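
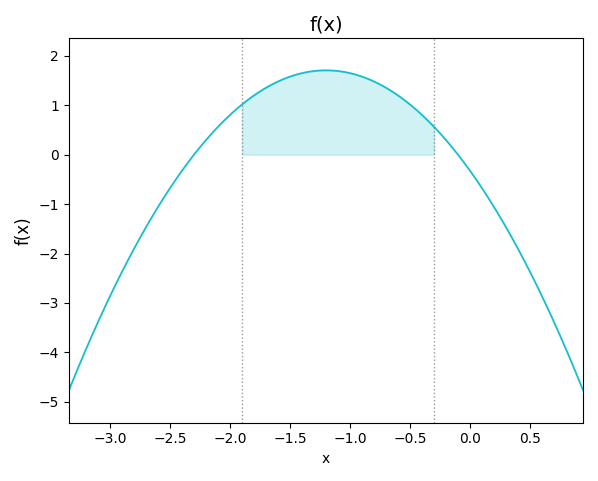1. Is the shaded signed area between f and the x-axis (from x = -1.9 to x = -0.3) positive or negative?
positive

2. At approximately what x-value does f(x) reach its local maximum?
-1.2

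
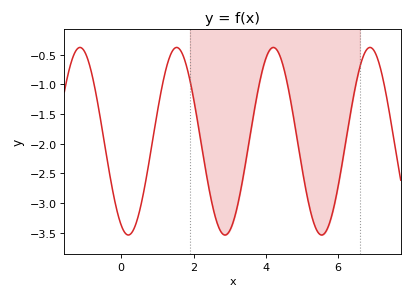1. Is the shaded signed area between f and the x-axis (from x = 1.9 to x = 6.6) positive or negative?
negative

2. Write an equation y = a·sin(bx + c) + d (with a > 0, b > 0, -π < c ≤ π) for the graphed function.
y = 1.58sin(2.35x - 2.03) - 1.96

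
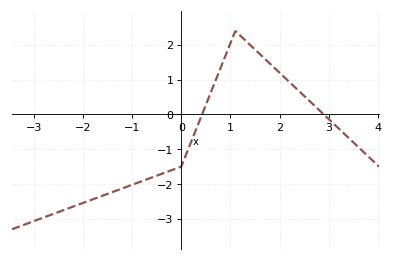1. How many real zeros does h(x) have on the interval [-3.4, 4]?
2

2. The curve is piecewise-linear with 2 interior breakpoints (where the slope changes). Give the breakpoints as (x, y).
(0, -1.5); (1.1, 2.4)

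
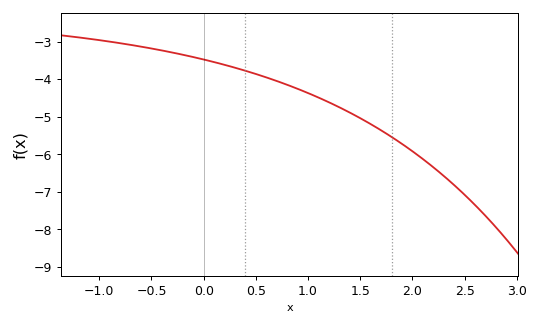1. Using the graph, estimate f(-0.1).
-3.4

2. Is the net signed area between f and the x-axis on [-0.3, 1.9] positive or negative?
negative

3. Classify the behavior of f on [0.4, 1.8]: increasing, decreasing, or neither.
decreasing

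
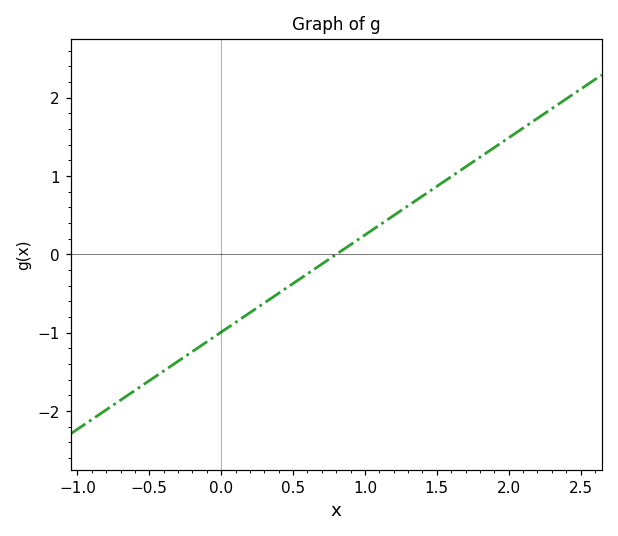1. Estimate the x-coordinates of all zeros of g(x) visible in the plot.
0.8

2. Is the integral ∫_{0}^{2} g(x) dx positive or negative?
positive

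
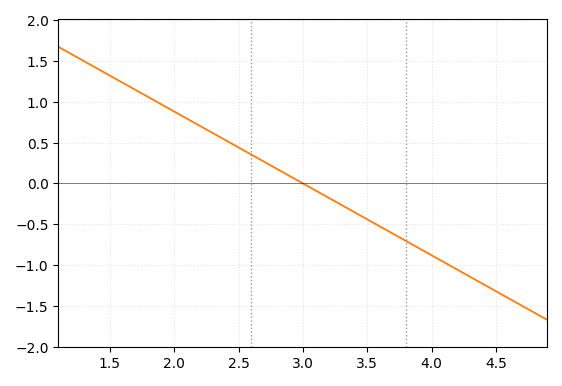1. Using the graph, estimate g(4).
-0.9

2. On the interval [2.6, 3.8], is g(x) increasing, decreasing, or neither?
decreasing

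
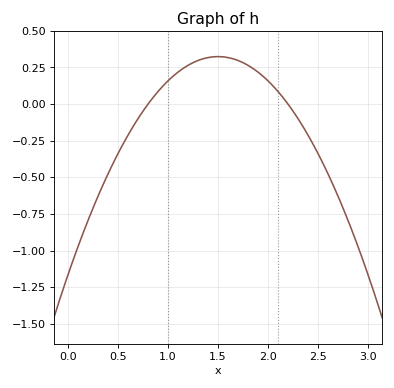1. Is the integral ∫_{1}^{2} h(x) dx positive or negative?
positive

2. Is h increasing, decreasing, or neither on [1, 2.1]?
neither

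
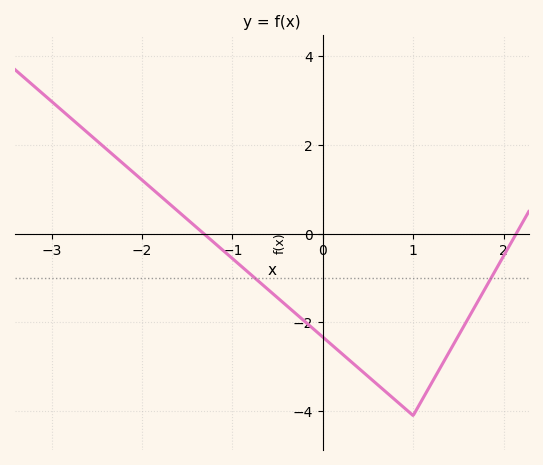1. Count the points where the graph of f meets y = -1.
2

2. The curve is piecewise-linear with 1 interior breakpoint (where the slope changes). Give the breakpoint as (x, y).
(1, -4.1)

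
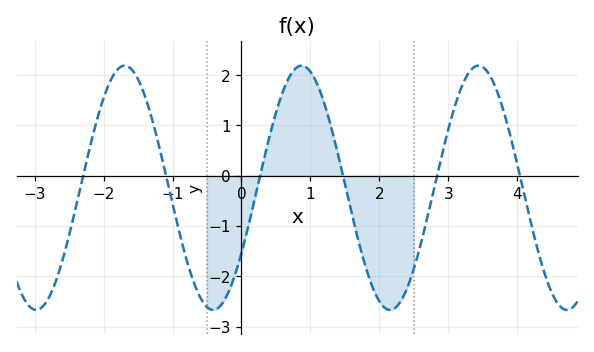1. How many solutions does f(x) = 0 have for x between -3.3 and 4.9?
6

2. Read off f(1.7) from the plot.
-1.3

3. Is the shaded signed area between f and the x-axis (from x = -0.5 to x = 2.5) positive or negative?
negative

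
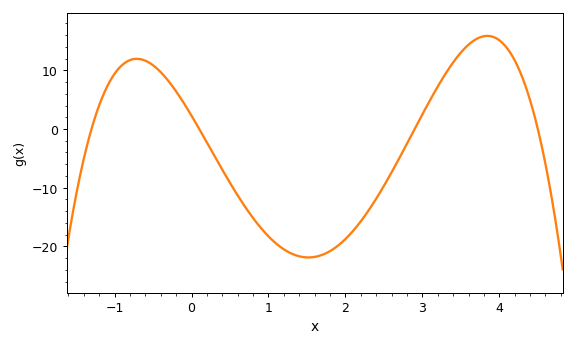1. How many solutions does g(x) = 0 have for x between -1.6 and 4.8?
4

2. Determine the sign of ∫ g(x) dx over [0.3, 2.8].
negative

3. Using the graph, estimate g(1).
-18.3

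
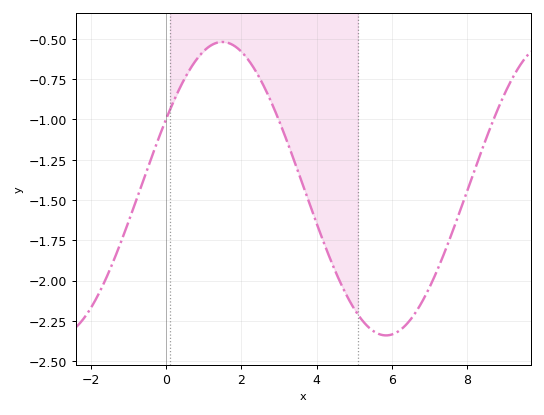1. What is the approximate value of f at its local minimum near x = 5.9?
-2.34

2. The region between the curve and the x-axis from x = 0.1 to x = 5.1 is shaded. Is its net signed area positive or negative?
negative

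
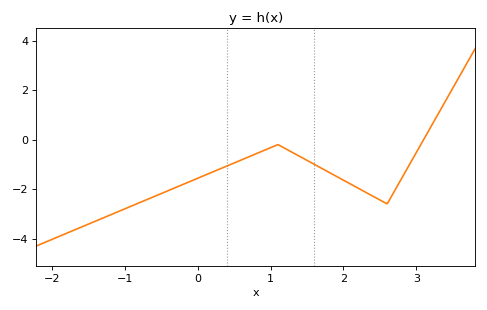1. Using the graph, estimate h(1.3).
-0.52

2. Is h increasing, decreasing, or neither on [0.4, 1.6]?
neither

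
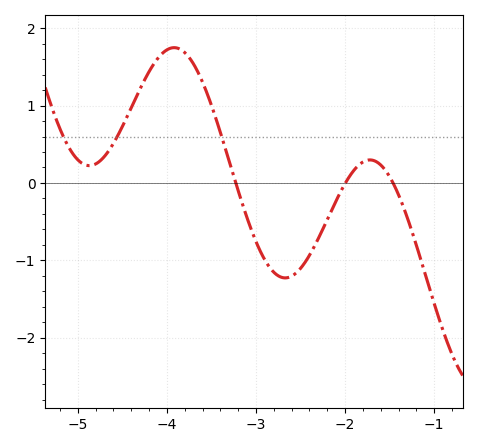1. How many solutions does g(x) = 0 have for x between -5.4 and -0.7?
3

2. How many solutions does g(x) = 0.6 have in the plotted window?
3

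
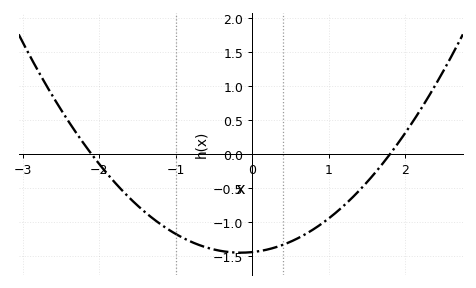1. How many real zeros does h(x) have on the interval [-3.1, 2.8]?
2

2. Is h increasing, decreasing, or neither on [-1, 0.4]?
neither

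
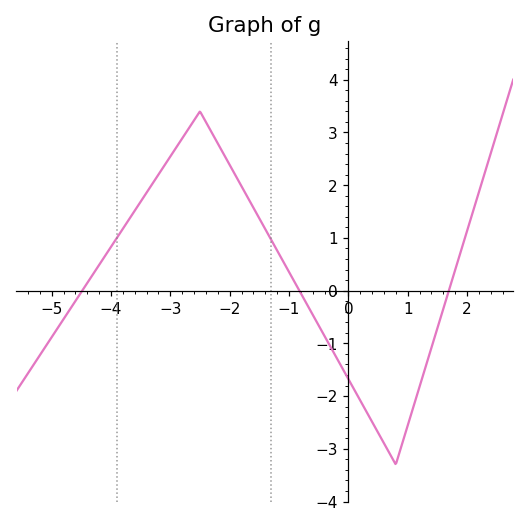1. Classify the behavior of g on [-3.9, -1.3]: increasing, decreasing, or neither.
neither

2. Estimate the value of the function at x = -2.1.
2.6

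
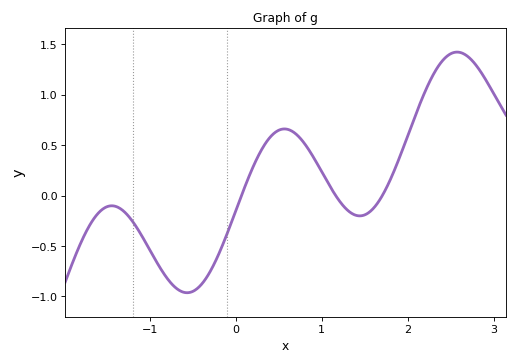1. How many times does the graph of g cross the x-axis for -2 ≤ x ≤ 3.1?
3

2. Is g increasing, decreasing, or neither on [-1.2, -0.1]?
neither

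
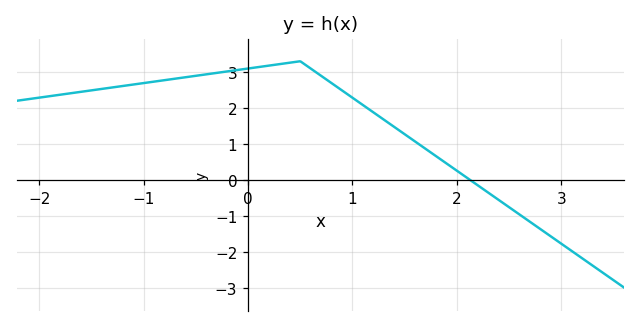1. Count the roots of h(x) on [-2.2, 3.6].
1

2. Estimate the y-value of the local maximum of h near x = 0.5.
3.3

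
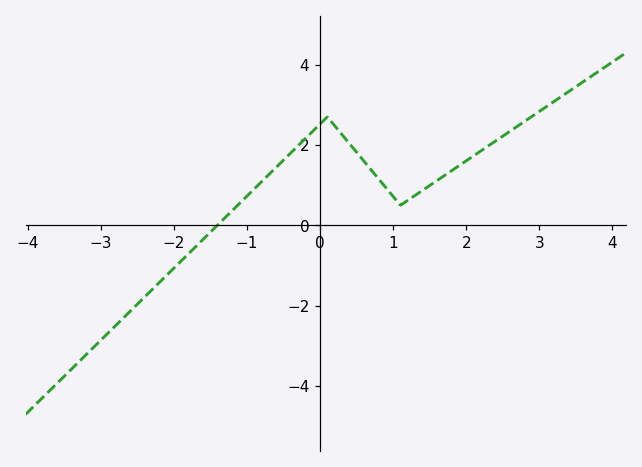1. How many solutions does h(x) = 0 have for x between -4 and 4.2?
1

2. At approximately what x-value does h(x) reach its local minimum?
1.1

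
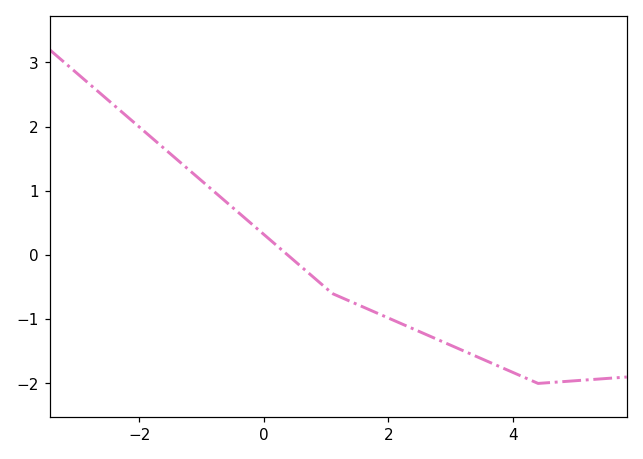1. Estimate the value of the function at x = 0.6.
-0.2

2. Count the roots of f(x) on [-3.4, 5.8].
1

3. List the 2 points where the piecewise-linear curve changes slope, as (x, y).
(1.1, -0.6); (4.4, -2)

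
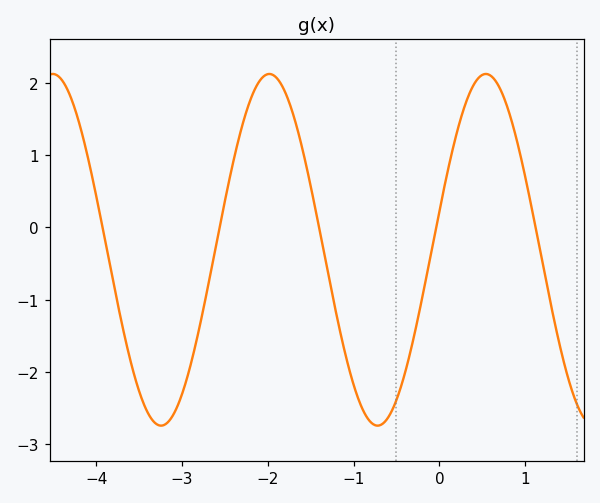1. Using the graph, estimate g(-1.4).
0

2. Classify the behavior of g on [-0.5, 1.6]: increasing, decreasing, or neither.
neither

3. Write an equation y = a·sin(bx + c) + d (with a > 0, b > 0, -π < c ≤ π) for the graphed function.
y = 2.43sin(2.5x + 0.22) - 0.31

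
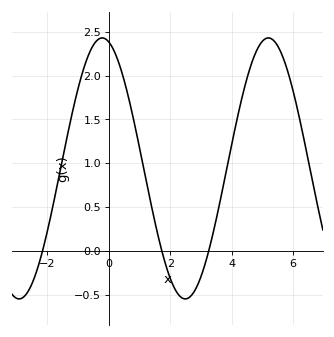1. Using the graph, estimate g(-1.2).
1.55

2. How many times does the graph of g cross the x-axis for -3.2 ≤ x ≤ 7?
3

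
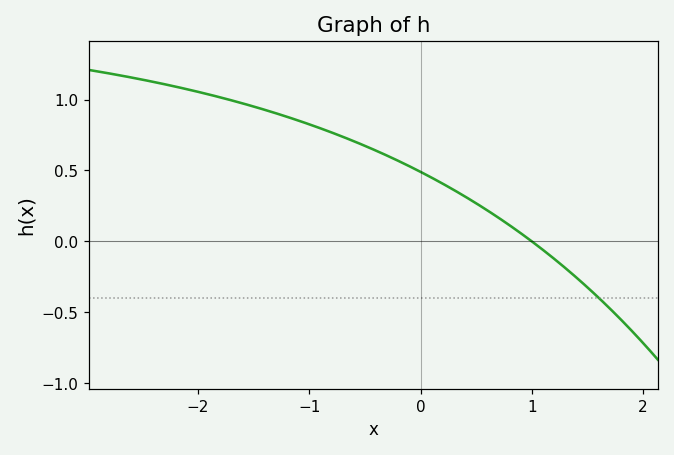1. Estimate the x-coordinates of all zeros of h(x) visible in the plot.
1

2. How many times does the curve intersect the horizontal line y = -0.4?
1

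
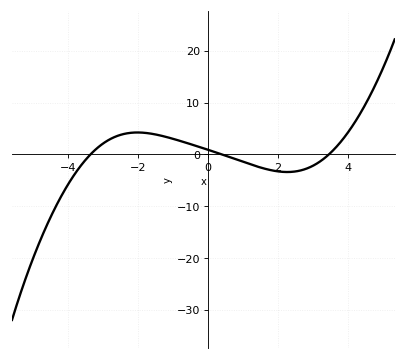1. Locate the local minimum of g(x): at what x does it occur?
2.26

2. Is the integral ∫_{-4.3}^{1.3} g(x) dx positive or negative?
positive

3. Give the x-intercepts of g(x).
-3.35, 0.386, 3.46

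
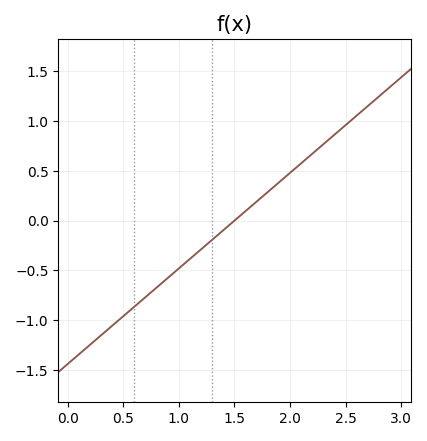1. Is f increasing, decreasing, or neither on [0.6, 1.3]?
increasing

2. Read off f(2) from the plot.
0.5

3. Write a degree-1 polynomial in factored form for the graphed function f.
y = 0.96(x - 1.5)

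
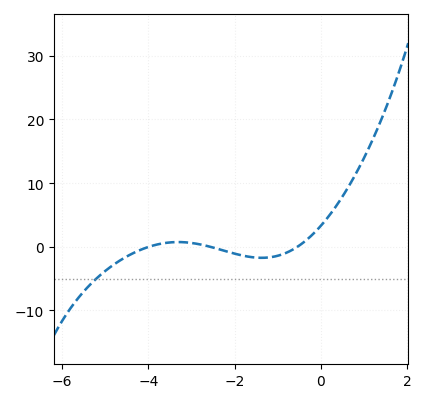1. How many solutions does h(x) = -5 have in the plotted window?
1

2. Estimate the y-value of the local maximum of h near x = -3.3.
0.743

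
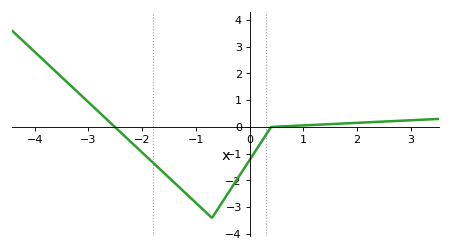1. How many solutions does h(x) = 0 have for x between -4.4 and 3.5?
2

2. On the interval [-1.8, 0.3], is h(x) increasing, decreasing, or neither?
neither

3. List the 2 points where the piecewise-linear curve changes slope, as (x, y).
(-0.7, -3.4); (0.4, 0)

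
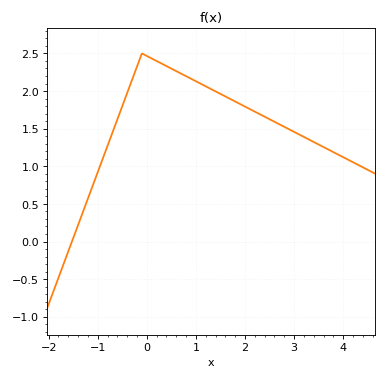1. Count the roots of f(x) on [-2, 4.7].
1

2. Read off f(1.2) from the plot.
2.06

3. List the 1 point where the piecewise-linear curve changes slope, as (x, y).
(-0.1, 2.5)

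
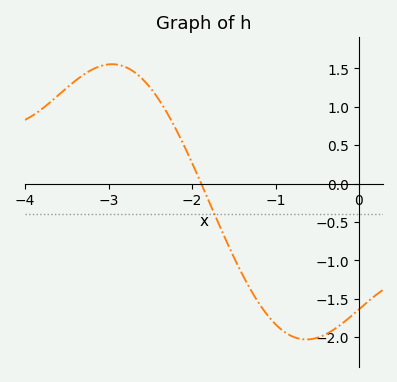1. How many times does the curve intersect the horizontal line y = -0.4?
1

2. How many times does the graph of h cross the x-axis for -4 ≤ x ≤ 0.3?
1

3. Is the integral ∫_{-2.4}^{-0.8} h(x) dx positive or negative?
negative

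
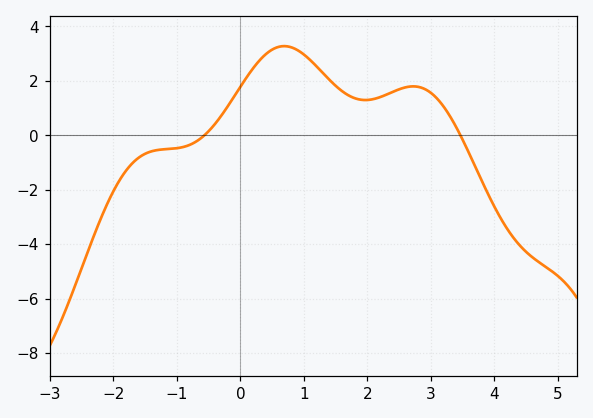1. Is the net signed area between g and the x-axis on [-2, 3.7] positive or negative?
positive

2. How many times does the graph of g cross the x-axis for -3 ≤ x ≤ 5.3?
2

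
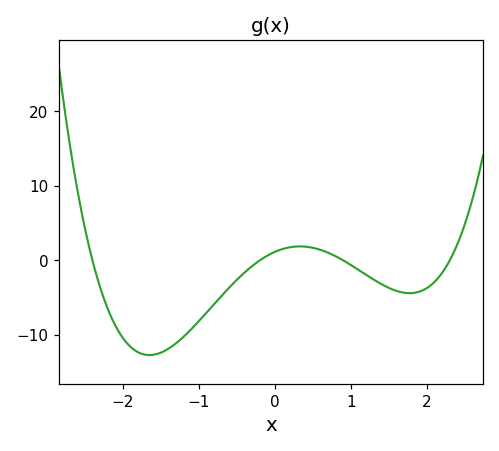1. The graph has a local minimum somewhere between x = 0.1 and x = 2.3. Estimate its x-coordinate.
1.77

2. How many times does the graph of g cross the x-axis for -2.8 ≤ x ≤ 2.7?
4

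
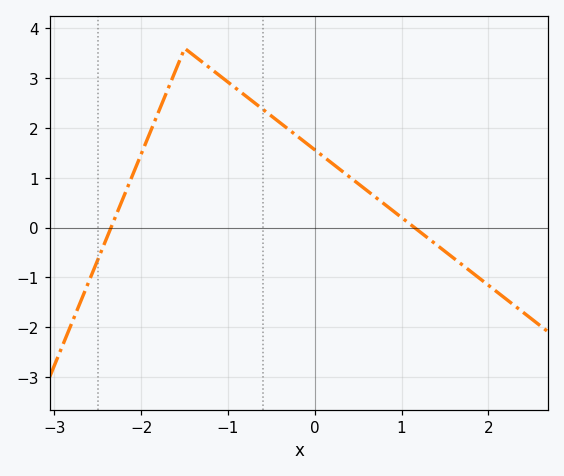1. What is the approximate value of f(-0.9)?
2.78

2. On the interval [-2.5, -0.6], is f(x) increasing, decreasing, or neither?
neither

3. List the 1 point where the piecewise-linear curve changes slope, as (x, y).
(-1.5, 3.6)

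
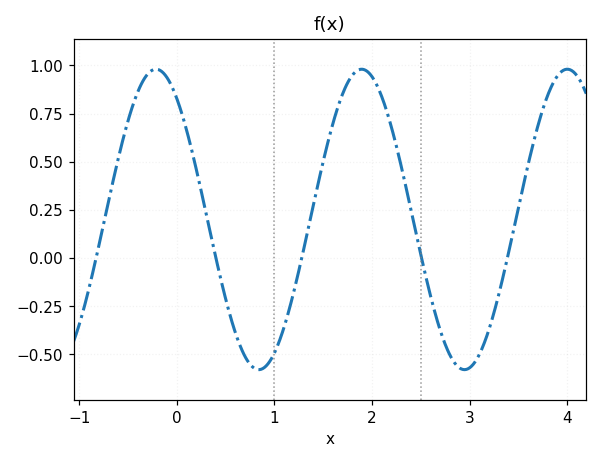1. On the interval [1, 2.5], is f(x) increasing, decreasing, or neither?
neither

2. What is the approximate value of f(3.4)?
0.02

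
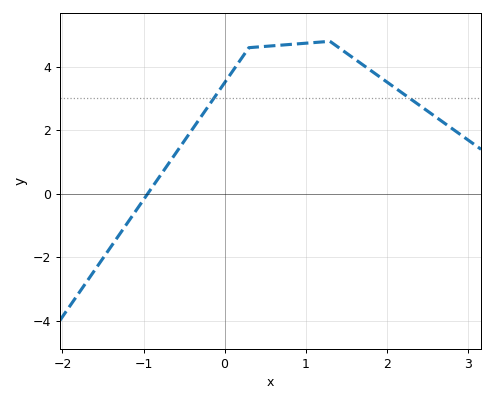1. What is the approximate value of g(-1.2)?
-0.925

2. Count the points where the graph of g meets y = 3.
2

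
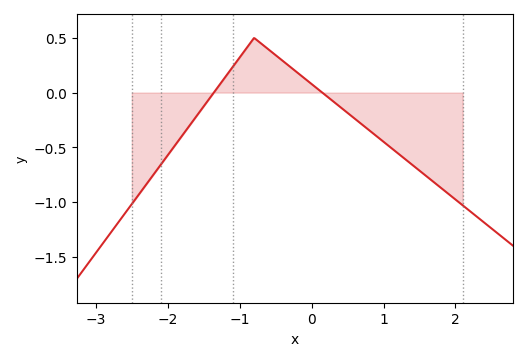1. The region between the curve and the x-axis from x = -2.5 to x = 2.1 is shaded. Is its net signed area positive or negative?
negative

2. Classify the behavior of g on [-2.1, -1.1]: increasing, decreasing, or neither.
increasing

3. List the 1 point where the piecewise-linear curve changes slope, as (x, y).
(-0.8, 0.5)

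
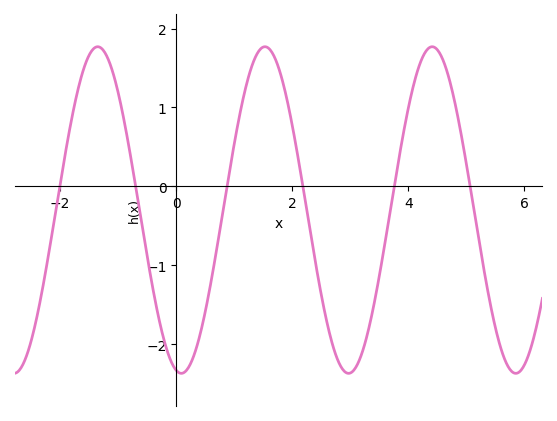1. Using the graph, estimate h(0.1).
-2.4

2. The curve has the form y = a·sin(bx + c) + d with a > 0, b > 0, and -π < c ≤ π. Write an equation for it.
y = 2.07sin(2.2x - 1.8) - 0.3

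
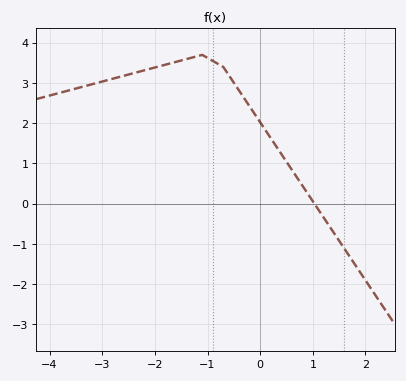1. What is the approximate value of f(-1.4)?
3.6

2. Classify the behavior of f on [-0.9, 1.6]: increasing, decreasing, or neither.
decreasing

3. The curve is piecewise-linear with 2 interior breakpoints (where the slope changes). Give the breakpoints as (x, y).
(-1.1, 3.7); (-0.7, 3.4)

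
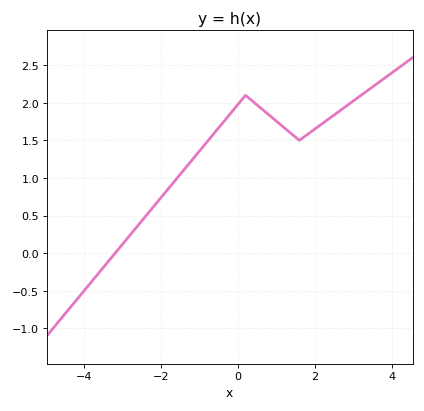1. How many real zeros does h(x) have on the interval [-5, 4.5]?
1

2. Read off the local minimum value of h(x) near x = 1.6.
1.5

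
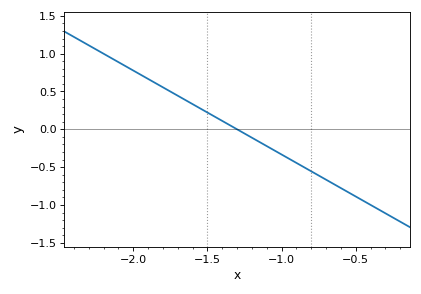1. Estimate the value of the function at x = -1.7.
0.45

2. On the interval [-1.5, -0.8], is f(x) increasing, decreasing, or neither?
decreasing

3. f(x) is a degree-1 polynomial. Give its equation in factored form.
y = -1.11(x + 1.3)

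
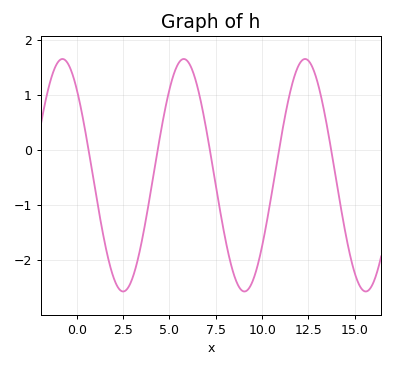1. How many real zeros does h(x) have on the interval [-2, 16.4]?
5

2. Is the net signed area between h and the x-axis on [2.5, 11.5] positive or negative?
negative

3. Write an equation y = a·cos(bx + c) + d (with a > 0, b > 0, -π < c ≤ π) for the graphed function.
y = 2.11cos(0.96x + 0.74) - 0.46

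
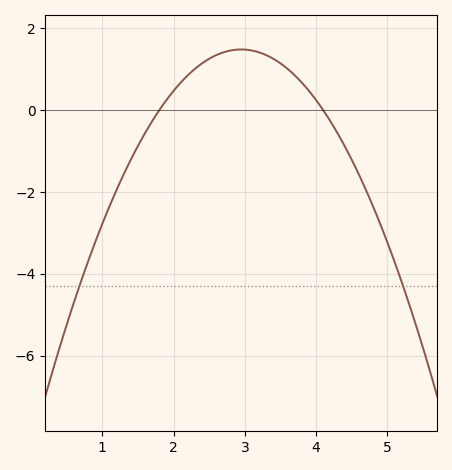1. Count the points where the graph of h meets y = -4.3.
2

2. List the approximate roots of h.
1.8, 4.1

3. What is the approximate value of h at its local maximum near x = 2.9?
1.4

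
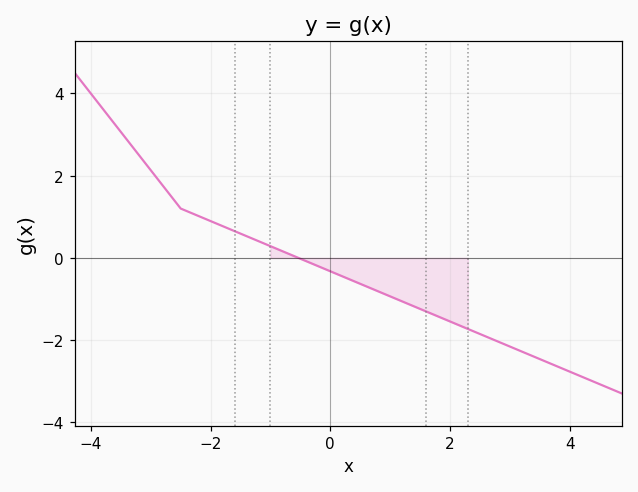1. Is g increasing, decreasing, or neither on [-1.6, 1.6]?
decreasing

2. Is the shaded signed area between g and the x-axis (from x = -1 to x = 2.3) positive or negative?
negative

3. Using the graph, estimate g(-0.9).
0.2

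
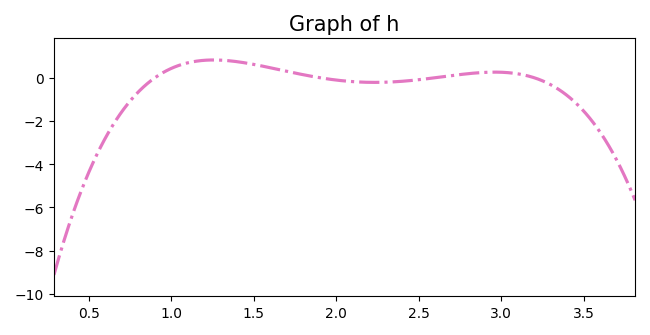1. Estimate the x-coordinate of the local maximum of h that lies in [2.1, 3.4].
2.96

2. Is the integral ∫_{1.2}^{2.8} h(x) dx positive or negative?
positive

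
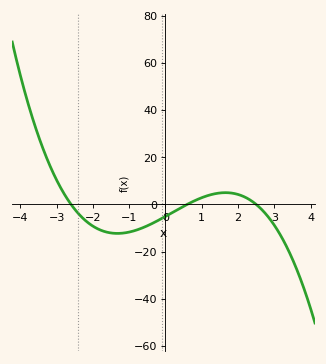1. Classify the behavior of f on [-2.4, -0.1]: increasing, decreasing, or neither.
neither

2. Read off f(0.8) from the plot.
2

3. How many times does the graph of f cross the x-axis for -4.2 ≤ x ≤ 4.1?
3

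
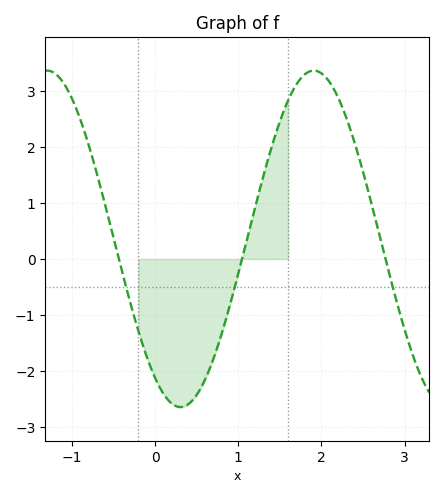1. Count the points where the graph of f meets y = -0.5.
3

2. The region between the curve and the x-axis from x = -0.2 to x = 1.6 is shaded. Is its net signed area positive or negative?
negative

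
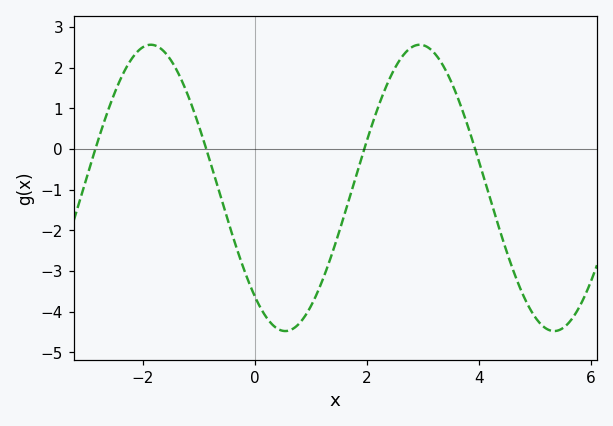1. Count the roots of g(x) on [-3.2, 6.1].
4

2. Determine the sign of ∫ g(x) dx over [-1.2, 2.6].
negative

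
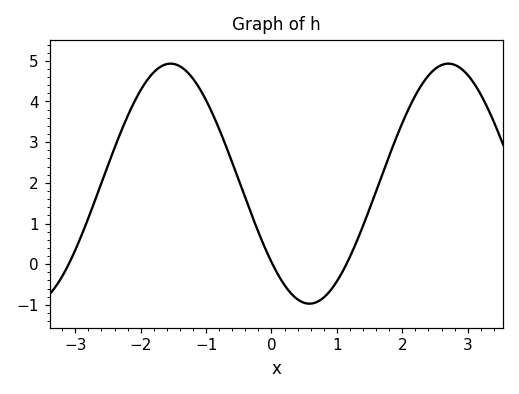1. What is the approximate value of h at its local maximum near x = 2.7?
4.9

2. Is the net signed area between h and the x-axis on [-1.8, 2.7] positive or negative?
positive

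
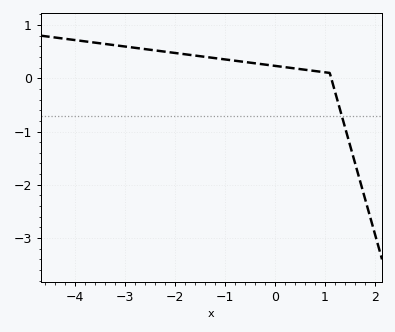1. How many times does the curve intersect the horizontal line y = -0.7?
1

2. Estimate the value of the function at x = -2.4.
0.523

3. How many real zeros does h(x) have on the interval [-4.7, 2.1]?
1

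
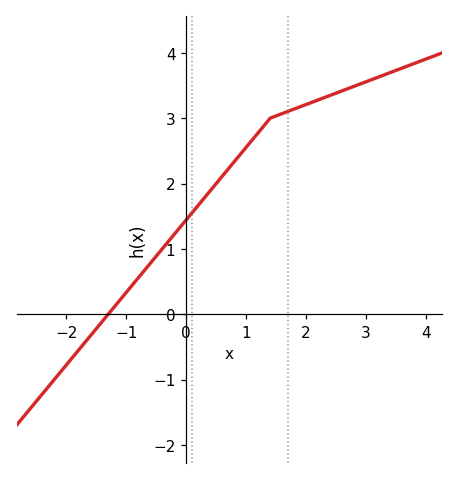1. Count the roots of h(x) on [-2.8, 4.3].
1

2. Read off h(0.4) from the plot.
1.89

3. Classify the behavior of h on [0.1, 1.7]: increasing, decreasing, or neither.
increasing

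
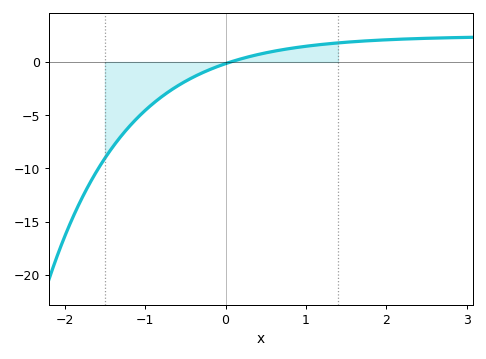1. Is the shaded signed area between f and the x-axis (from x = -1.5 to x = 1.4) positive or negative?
negative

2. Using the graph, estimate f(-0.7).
-2.76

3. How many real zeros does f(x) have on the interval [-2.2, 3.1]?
1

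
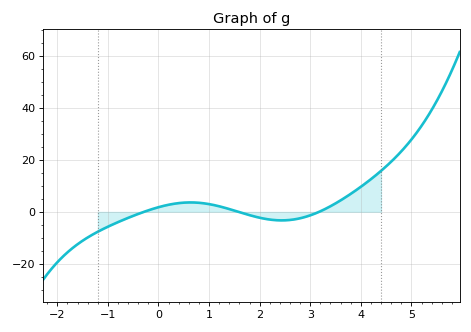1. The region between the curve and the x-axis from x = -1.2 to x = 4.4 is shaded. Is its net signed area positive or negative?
positive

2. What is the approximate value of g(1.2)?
2.14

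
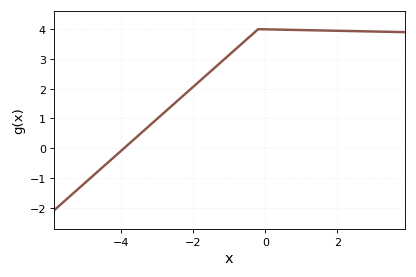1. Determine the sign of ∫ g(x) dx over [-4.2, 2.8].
positive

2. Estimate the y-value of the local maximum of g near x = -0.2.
4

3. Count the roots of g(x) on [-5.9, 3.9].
1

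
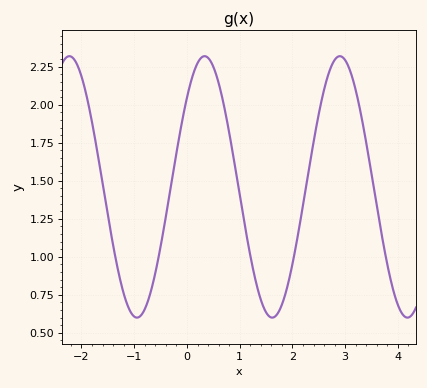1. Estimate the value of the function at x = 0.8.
1.82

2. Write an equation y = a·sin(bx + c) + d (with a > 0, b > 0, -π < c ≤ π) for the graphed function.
y = 0.86sin(2.5x + 0.75) + 1.46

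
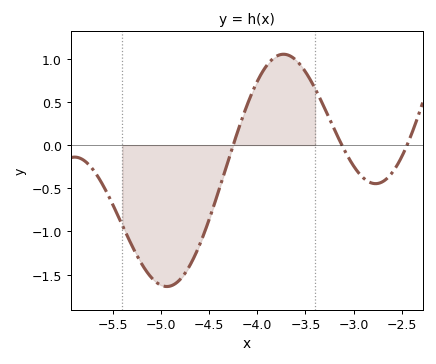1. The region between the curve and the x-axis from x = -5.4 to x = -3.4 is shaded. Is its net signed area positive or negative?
negative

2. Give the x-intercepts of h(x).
-4.25, -3.12, -2.45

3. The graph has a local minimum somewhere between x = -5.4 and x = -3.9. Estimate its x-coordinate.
-4.94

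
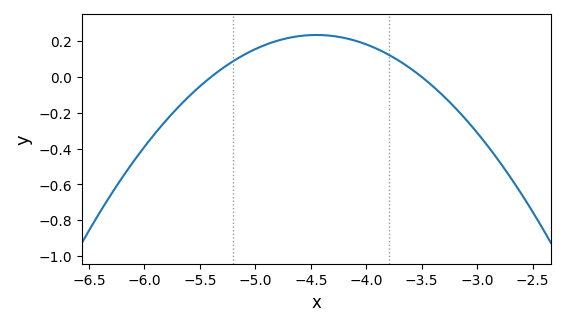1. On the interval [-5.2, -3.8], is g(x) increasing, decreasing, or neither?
neither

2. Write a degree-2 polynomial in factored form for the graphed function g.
y = -0.26(x + 5.4)(x + 3.5)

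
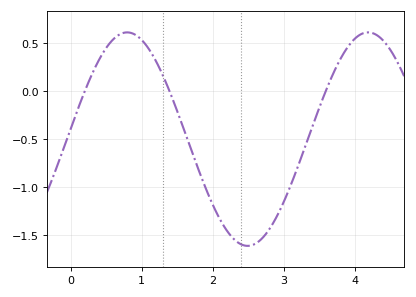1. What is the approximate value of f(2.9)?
-1.31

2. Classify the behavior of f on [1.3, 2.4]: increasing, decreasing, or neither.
decreasing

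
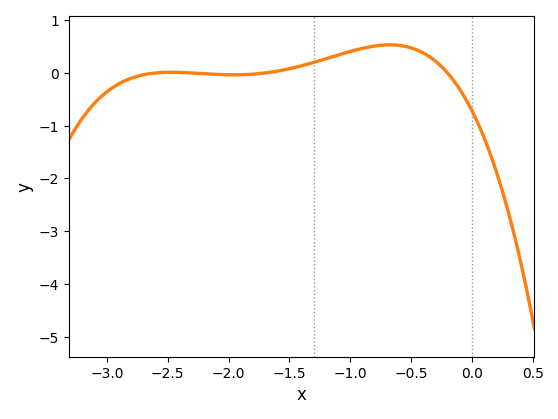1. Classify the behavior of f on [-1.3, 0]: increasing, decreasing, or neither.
neither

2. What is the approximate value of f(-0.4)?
0.4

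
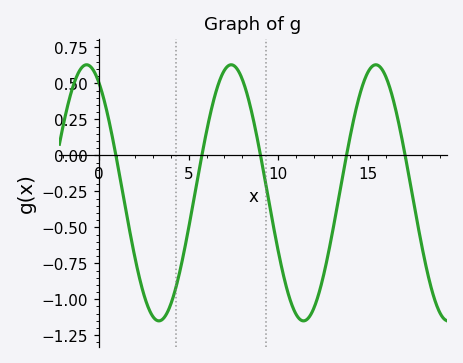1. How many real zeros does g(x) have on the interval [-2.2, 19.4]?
5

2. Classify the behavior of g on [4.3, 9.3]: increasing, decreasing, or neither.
neither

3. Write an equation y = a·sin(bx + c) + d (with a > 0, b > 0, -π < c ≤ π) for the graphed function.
y = 0.89sin(0.78x + 2.1) - 0.26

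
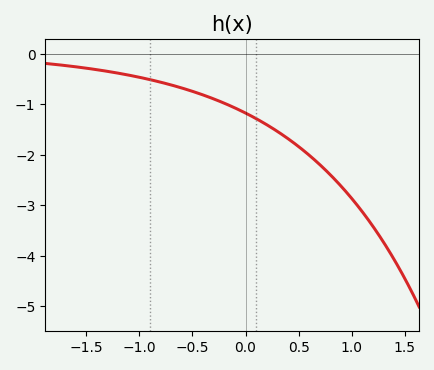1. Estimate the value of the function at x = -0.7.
-0.6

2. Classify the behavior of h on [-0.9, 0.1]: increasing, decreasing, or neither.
decreasing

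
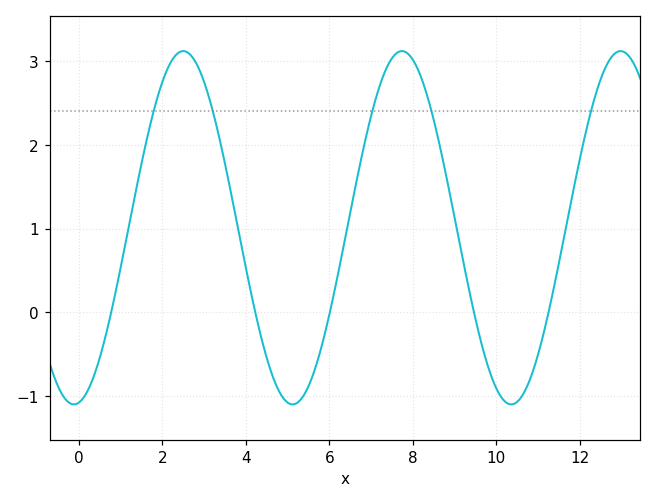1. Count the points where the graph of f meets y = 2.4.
5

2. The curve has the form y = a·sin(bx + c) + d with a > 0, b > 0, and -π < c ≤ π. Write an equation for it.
y = 2.11sin(1.2x - 1.43) + 1.01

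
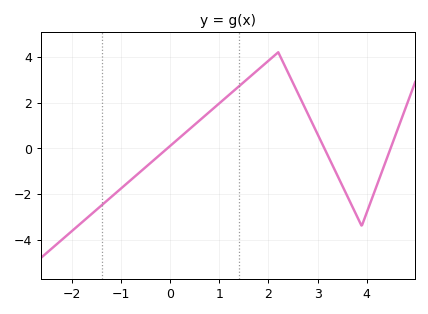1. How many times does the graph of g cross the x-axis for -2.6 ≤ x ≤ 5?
3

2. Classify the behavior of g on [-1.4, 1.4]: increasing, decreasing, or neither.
increasing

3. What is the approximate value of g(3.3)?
-0.8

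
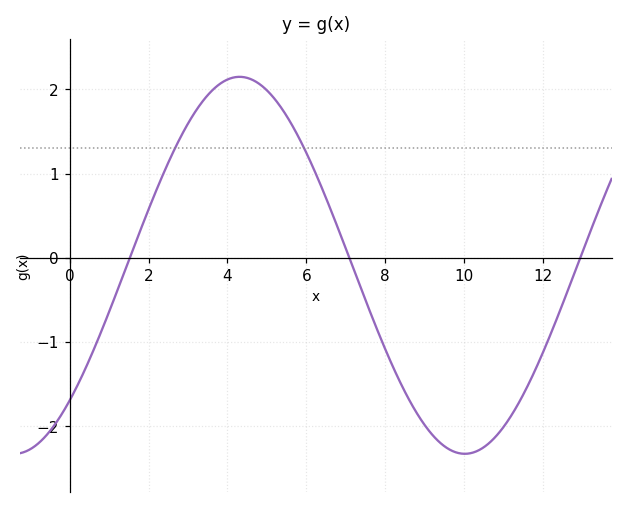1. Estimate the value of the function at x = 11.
-2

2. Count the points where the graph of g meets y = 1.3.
2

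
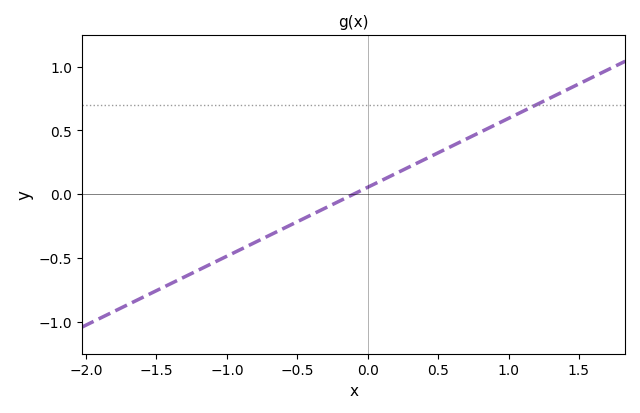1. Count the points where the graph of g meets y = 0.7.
1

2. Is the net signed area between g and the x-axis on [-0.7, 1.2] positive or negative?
positive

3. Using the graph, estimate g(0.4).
0.27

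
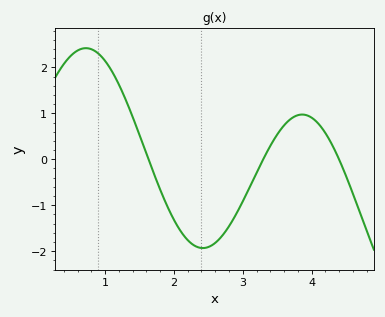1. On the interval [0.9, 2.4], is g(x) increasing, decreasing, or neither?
decreasing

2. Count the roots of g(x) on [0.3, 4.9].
3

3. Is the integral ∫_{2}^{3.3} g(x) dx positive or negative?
negative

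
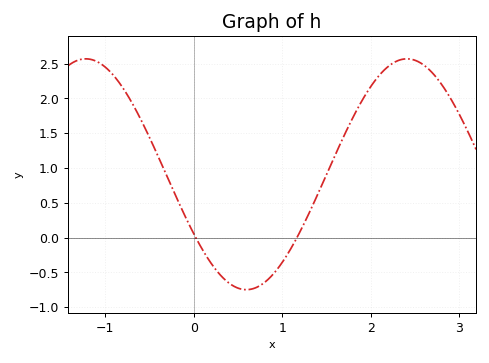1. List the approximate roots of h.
0.022, 1.17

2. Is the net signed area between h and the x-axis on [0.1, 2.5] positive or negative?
positive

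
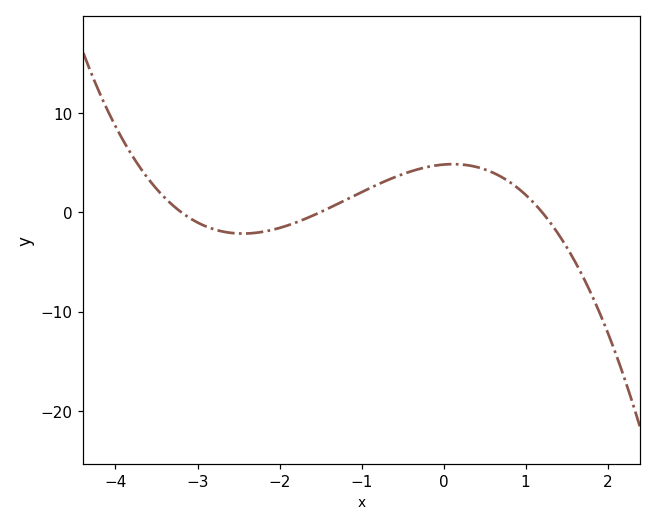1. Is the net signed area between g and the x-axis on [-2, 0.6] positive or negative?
positive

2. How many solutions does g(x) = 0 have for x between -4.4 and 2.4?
3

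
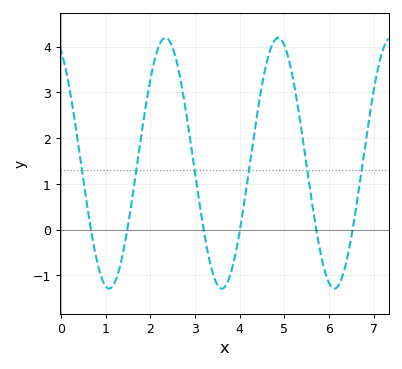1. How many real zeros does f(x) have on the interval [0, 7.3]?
6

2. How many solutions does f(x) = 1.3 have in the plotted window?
6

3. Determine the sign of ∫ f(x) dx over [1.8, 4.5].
positive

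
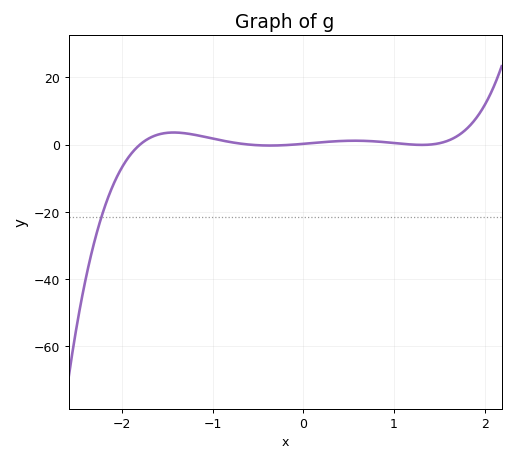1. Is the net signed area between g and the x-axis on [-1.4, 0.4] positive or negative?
positive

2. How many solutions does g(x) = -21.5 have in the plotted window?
1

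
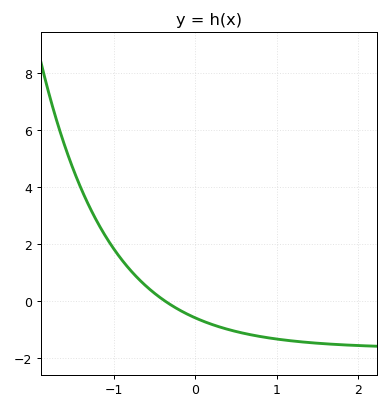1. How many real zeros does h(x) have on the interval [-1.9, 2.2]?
1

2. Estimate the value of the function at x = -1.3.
3.3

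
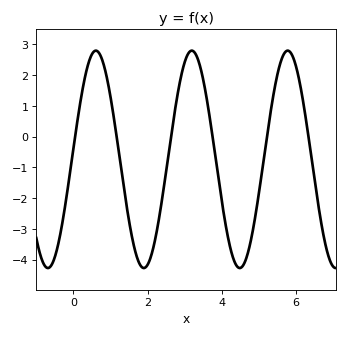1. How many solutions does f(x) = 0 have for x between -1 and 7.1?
6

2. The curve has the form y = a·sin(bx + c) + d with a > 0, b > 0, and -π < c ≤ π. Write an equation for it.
y = 3.53sin(2.43x + 0.1) - 0.74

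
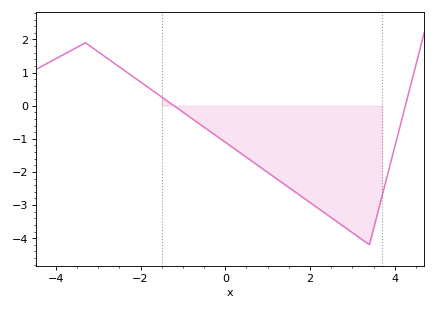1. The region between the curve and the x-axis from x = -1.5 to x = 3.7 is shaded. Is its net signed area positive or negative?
negative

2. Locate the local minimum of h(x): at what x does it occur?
3.4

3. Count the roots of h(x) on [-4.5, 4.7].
2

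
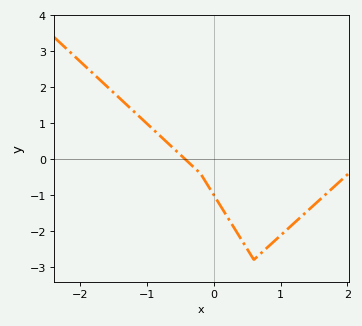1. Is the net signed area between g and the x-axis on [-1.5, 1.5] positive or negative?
negative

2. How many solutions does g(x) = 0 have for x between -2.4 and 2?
1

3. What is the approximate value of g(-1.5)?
1.85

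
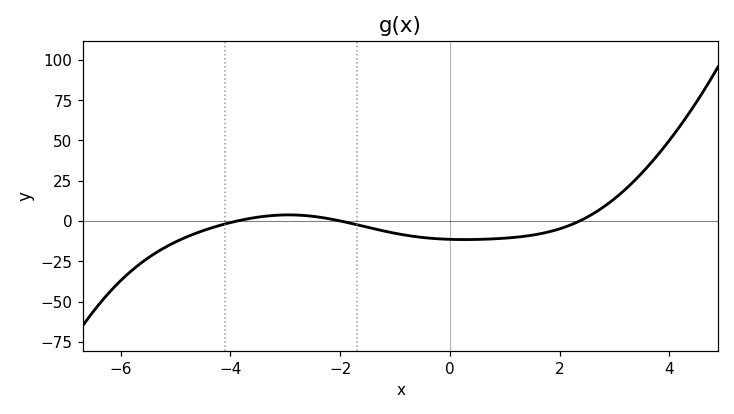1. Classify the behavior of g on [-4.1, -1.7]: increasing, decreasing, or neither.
neither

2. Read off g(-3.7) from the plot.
1.24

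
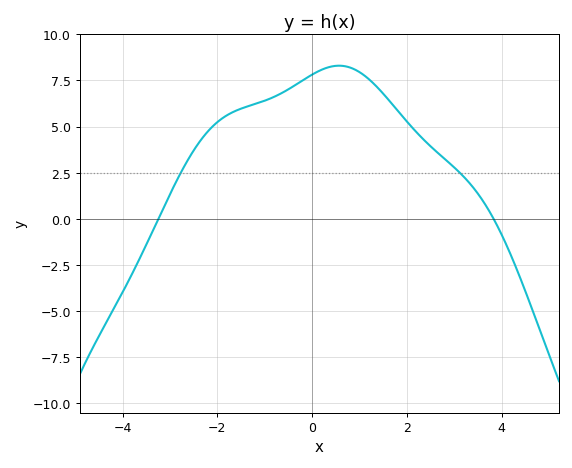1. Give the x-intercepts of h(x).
-3.2, 3.8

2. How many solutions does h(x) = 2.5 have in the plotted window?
2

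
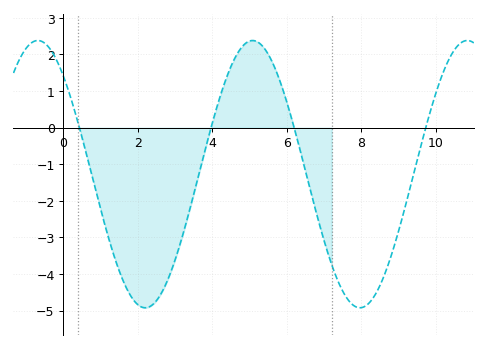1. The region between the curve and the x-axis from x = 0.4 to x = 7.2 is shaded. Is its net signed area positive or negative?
negative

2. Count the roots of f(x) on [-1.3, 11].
4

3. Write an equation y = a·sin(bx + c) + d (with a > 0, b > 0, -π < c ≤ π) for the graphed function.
y = 3.65sin(1.1x + 2.3) - 1.27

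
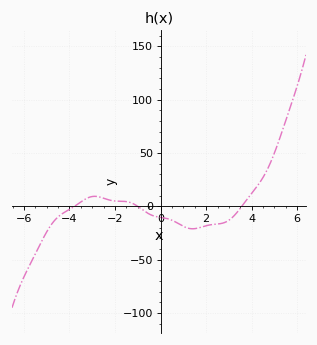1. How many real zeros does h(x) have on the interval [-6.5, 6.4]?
3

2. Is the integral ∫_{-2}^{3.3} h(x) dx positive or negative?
negative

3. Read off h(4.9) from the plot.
45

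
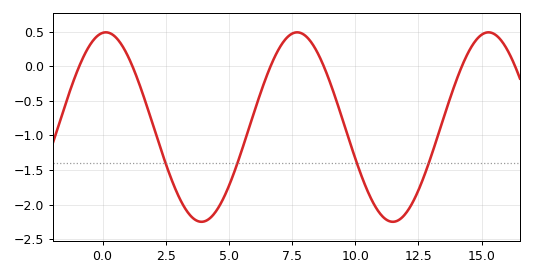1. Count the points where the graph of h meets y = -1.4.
4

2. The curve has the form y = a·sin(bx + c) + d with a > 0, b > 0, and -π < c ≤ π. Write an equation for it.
y = 1.37sin(0.83x + 1.46) - 0.88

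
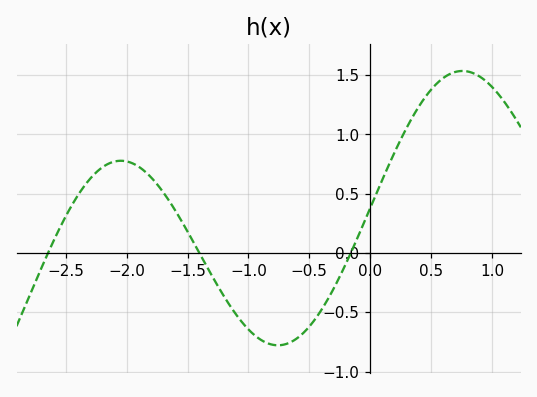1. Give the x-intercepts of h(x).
-2.6, -1.4, -0.2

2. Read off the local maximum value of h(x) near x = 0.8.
1.55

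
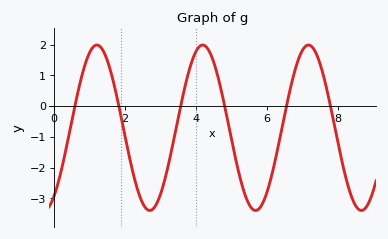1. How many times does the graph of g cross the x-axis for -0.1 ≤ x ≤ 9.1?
6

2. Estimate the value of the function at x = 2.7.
-3.4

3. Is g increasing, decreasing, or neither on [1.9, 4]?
neither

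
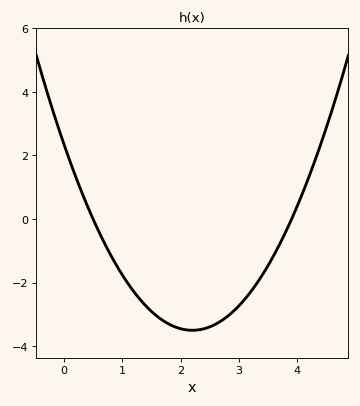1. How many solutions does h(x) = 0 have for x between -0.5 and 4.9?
2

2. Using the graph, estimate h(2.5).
-3.39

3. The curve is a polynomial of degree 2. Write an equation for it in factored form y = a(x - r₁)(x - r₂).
y = 1.21(x - 0.5)(x - 3.9)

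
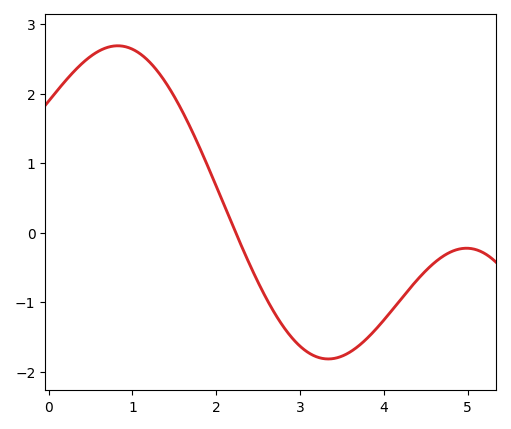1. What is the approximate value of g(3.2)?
-1.79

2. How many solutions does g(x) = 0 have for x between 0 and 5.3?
1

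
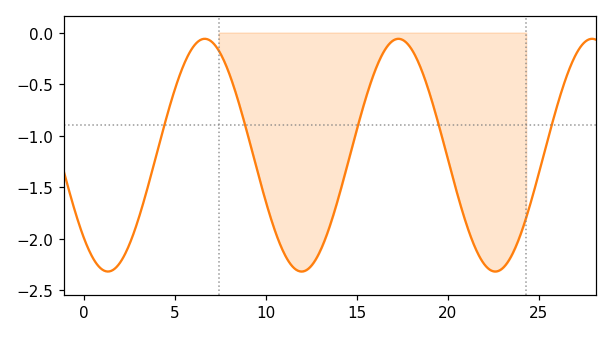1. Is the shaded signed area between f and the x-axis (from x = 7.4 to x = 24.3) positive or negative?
negative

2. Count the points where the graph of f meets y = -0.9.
5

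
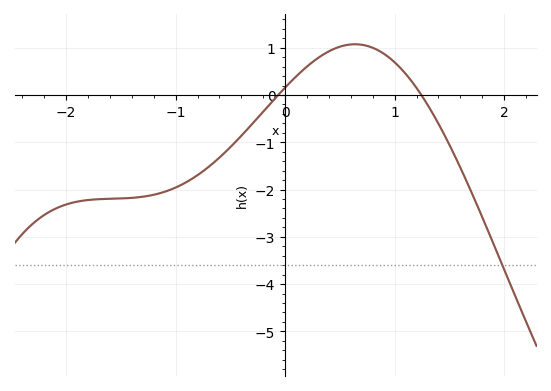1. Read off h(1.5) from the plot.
-1.05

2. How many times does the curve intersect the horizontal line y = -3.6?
1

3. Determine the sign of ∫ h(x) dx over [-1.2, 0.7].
negative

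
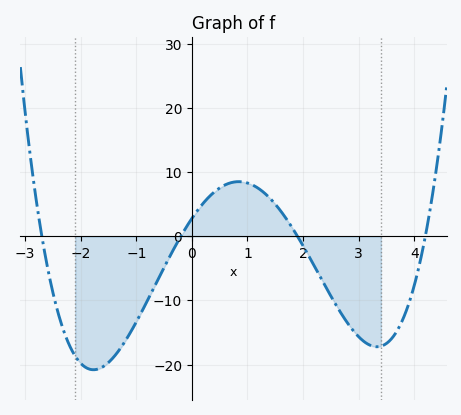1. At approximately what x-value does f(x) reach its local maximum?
0.8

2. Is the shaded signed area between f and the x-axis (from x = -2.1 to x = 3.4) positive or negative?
negative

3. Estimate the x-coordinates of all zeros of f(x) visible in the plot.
-2.8, -0.2, 2, 4.2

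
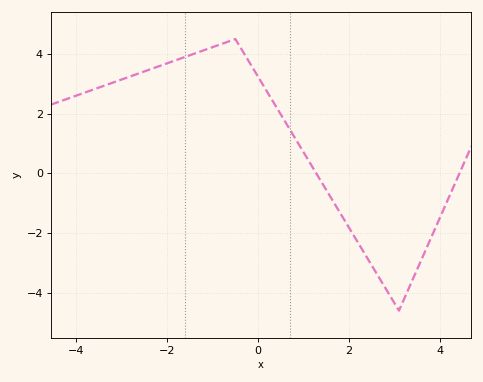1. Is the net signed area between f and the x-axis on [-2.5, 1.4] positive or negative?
positive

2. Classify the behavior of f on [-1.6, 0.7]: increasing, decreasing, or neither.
neither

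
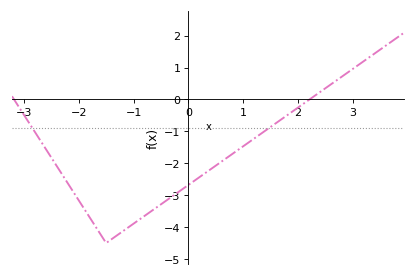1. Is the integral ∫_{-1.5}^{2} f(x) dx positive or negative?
negative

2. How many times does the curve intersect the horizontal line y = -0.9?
2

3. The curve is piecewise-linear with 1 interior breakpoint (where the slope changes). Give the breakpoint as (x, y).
(-1.5, -4.5)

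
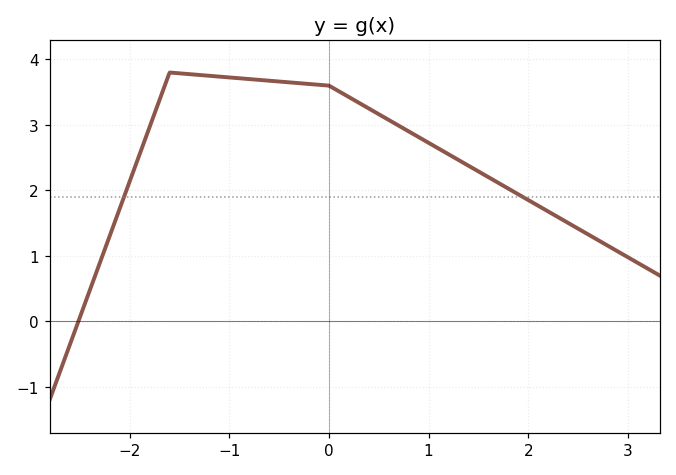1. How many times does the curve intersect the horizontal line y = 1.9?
2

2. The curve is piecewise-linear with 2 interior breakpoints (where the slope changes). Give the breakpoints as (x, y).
(-1.6, 3.8); (0, 3.6)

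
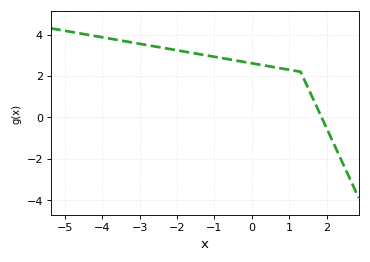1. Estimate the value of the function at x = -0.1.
2.64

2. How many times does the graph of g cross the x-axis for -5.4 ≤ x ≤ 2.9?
1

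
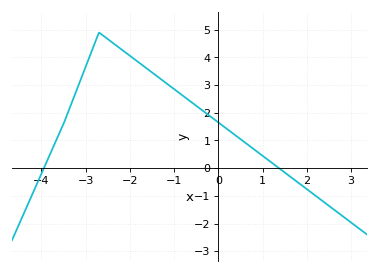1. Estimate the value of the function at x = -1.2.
3.1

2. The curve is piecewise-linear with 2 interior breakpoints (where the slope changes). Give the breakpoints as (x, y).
(-3.5, 1.6); (-2.7, 4.9)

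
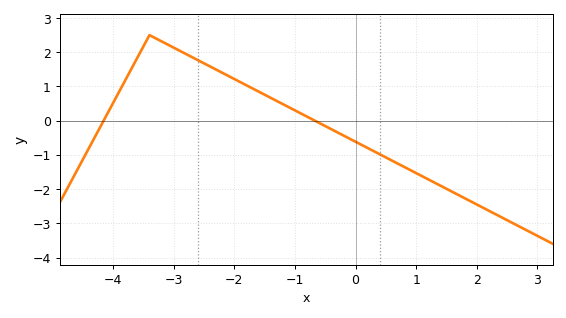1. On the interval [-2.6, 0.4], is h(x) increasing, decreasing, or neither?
decreasing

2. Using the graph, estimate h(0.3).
-0.89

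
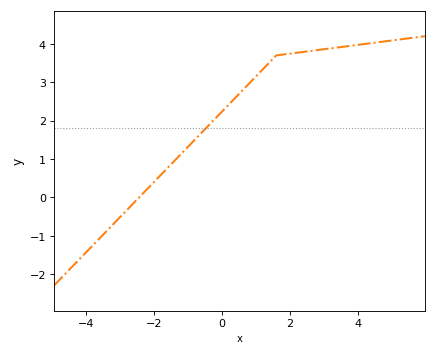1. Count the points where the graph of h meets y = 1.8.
1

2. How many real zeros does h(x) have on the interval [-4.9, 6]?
1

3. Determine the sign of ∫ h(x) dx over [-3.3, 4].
positive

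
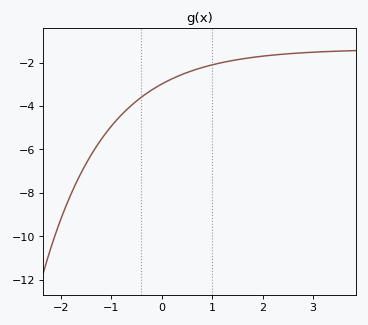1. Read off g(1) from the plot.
-2.11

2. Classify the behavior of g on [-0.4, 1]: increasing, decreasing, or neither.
increasing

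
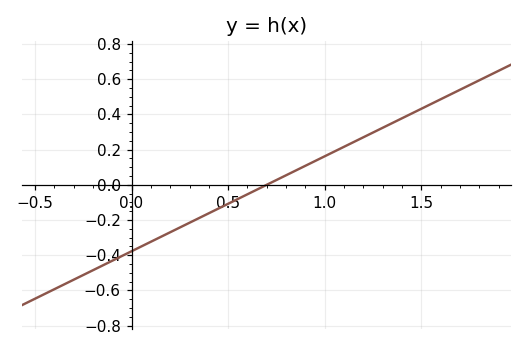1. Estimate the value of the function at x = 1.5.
0.44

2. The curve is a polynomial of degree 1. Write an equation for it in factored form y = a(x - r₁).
y = 0.54(x - 0.7)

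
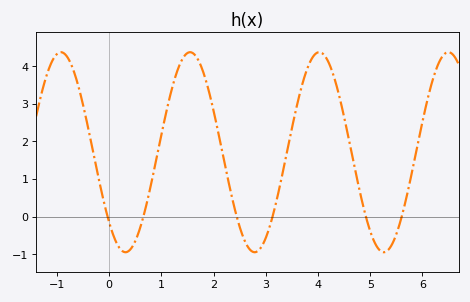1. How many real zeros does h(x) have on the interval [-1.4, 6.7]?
6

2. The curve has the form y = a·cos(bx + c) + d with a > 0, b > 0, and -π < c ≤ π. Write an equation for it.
y = 2.66cos(2.54x + 2.35) + 1.71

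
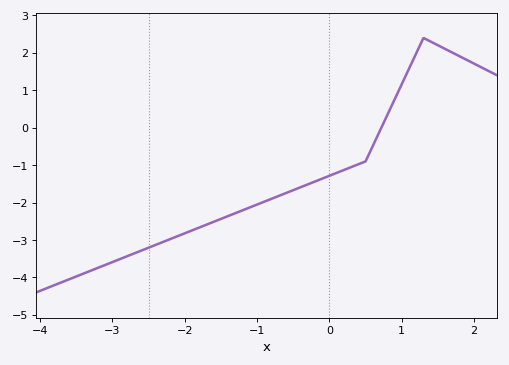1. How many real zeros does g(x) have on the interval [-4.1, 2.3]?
1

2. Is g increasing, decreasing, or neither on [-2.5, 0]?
increasing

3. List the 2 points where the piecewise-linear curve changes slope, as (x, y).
(0.5, -0.9); (1.3, 2.4)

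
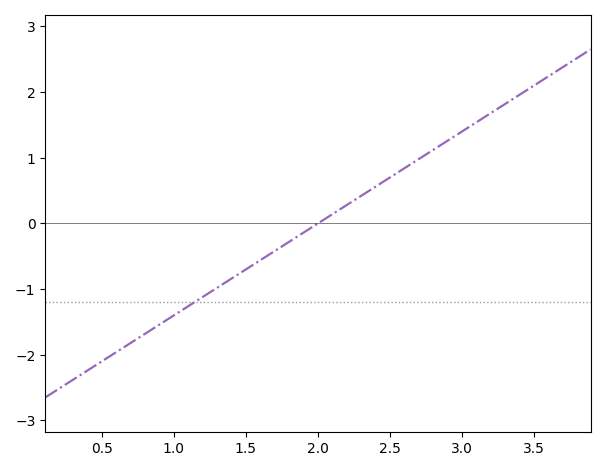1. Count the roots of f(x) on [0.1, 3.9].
1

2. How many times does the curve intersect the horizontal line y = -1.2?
1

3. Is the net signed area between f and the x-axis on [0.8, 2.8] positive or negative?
negative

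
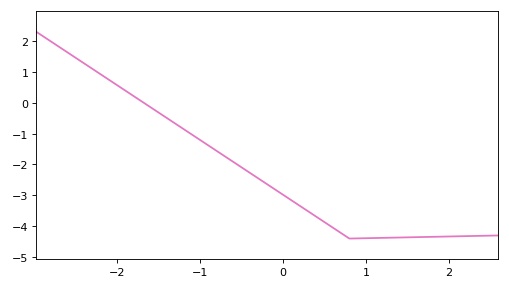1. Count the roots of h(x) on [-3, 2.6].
1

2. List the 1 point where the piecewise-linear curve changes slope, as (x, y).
(0.8, -4.4)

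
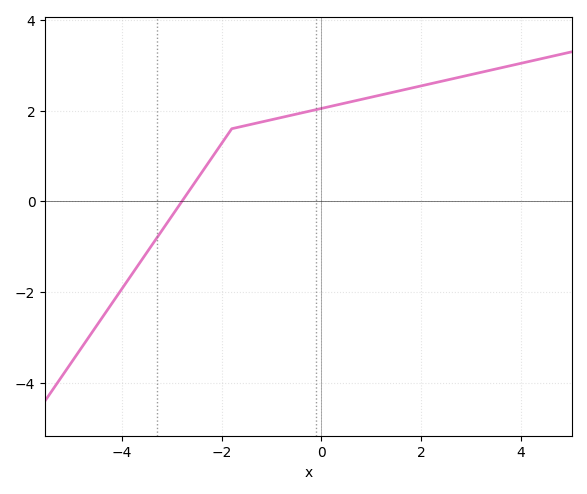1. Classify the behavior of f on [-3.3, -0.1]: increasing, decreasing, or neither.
increasing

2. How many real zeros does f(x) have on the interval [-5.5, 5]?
1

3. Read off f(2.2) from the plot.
2.59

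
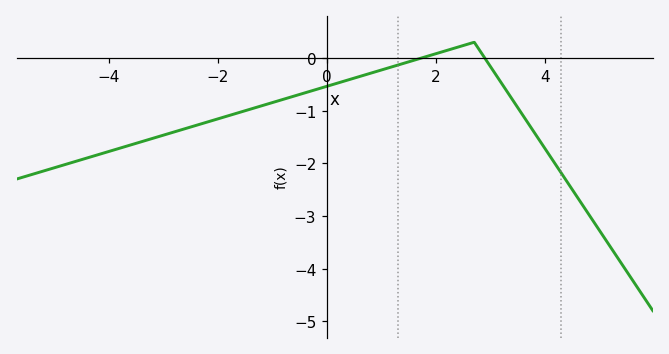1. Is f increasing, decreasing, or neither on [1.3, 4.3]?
neither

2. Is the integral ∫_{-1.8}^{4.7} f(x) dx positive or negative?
negative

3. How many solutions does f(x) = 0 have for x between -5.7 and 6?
2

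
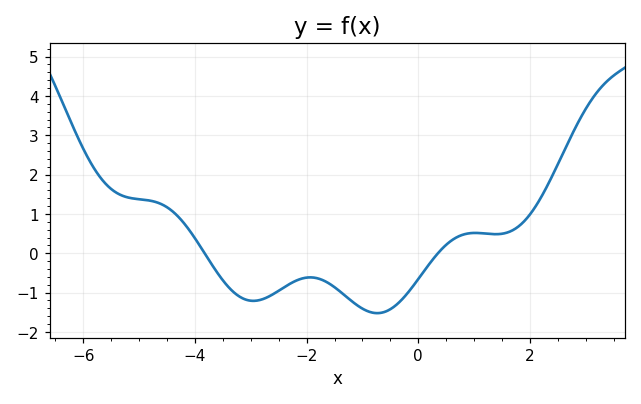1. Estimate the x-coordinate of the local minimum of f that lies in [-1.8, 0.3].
-0.734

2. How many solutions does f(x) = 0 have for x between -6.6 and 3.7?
2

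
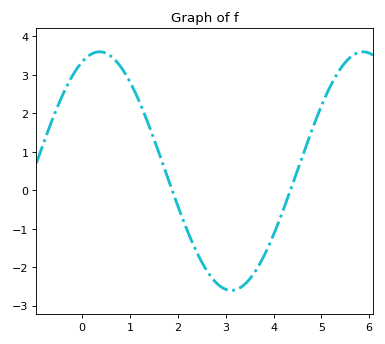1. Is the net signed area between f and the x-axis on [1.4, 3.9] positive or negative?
negative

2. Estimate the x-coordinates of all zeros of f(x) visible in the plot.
1.9, 4.4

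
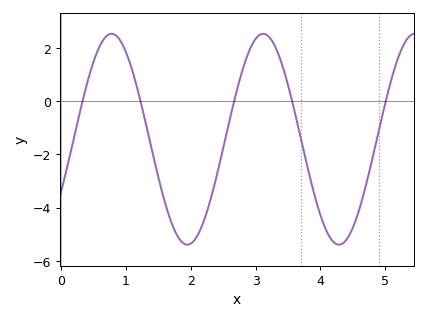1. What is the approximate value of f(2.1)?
-5.07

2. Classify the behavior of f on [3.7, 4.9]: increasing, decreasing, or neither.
neither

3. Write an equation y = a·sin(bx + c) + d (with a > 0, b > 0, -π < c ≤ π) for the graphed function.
y = 3.96sin(2.69x - 0.53) - 1.43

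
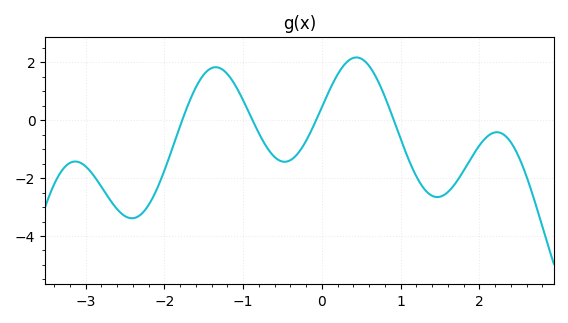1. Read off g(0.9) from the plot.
0.1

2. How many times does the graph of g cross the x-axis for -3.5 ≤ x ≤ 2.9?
4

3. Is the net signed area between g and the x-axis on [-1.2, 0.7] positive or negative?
positive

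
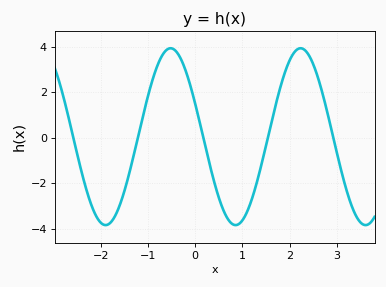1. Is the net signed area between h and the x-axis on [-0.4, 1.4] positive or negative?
negative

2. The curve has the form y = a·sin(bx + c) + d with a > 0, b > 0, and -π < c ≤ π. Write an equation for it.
y = 3.89sin(2.28x + 2.76) + 0.04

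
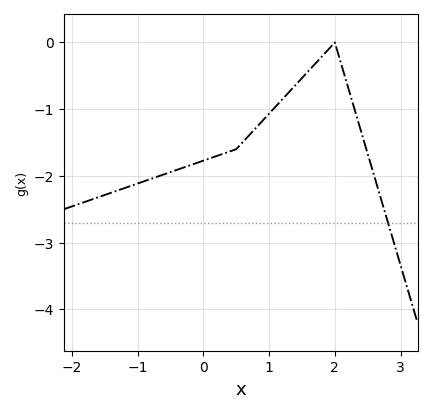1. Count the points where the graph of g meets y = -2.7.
1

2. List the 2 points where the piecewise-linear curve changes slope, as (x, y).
(0.5, -1.6); (2, 0)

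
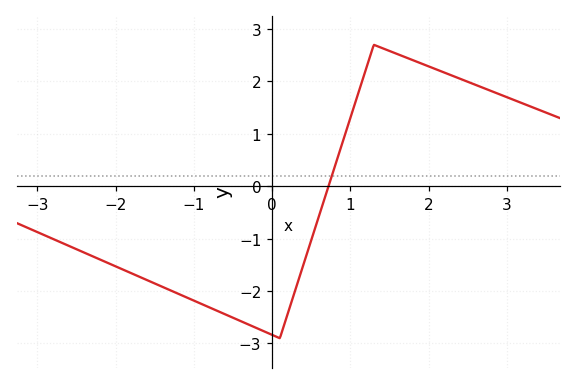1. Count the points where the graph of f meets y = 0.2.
1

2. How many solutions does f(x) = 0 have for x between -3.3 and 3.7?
1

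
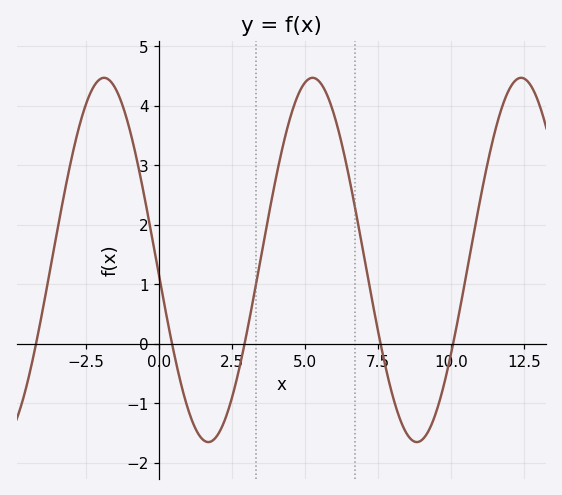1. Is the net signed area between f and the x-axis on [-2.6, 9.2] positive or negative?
positive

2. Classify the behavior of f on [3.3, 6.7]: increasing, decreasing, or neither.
neither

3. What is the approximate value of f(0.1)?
0.9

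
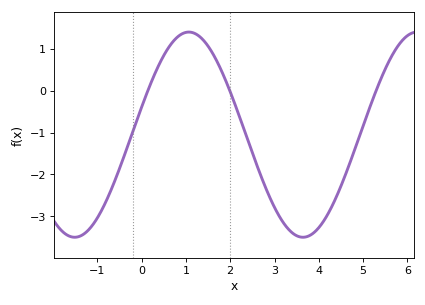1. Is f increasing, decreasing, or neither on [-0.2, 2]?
neither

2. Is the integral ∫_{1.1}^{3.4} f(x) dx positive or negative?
negative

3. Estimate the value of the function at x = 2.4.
-1.19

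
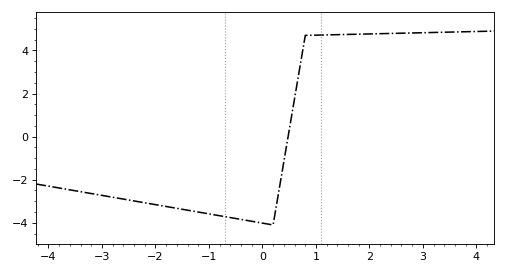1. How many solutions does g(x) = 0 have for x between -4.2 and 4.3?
1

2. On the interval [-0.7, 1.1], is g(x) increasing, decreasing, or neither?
neither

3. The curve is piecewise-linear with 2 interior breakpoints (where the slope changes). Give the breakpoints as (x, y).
(0.2, -4.1); (0.8, 4.7)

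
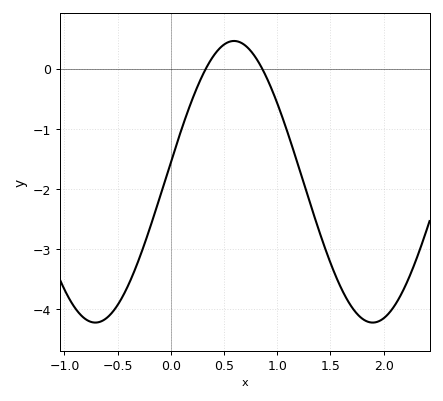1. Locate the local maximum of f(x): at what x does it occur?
0.594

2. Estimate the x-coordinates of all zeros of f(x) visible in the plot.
0.329, 0.858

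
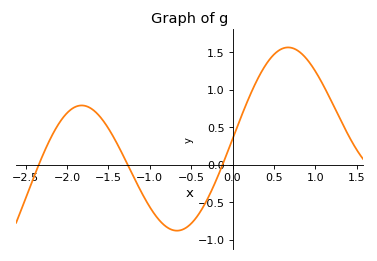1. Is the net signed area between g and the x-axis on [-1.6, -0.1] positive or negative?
negative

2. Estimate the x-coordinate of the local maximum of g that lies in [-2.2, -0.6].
-1.8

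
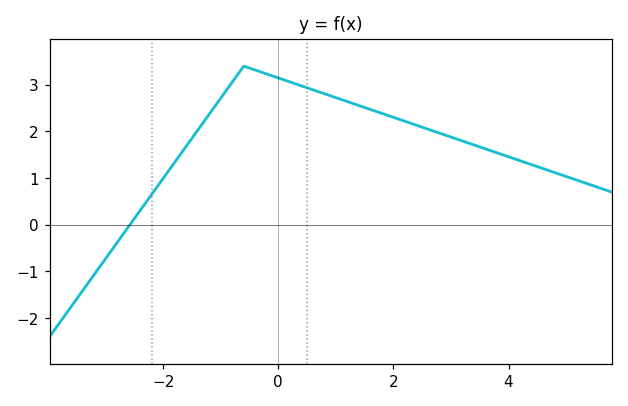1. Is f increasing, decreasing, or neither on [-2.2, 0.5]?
neither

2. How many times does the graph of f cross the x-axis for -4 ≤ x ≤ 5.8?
1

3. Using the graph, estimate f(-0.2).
3.23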